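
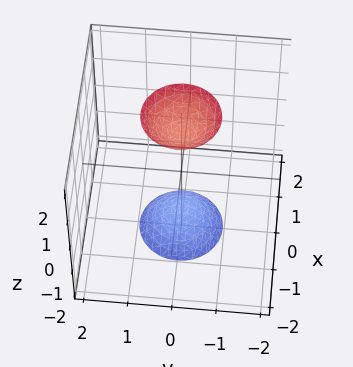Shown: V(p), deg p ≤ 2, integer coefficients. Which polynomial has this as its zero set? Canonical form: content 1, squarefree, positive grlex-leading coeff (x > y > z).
3*x^2 + 3*y^2 - z^2 + 2

1. There are 2 components. Treating them together as one polynomial.
2. The degree is 2 — two separate bowl-shaped sheets opening away from each other; a quadric.
3. Symmetries: rotational symmetry about the z-axis ⇒ p depends on x, y only through x² + y²; the z ↦ −z reflection is a symmetry, so z appears only in even powers.
4. From the axis intercepts and sections: it misses every integer gridline on the y-axis; a circular section at z = -2 has radius between 0 and 1; no x-intercept at any integer in the box.
5. These observations pin down the coefficients.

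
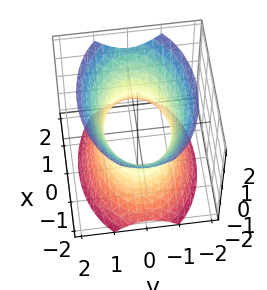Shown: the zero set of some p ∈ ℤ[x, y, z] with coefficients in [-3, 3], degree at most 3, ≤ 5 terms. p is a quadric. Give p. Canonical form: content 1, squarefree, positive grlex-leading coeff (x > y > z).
x^2 + 2*y^2 - z^2 - 2

Degree: an hourglass — one-sheet hyperboloid; a quadric, so deg p = 2.
Symmetries: mirror symmetry x ↦ −x ⇒ only even powers of x; mirror symmetry y ↦ −y ⇒ only even powers of y; it's symmetric under z → −z, forcing even powers of z.
From the visible intercepts: no z-intercept at any integer in the box; the y-axis gridline crossings are at y ∈ {-1, 1}.
Matching integer coefficients to the picture gives p.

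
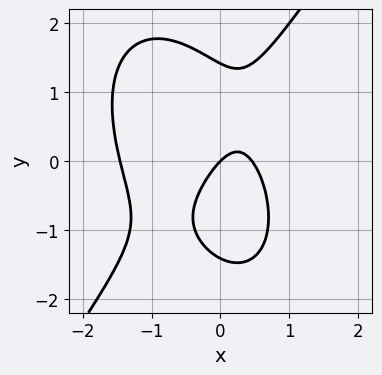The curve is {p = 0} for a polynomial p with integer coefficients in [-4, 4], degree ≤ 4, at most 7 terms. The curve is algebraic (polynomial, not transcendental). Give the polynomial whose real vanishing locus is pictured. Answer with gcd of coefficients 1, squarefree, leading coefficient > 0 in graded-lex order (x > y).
3*x^3 - y^3 + 3*x^2 - 2*x + 2*y

First, degree: a generic line meets the curve in up to 3 points, so deg p = 3.
Next, from the axis intercepts and sections: it crosses the x-axis at the gridline x = 0; it crosses the y-axis at the gridline y = 0.
Finally, these observations pin down the coefficients.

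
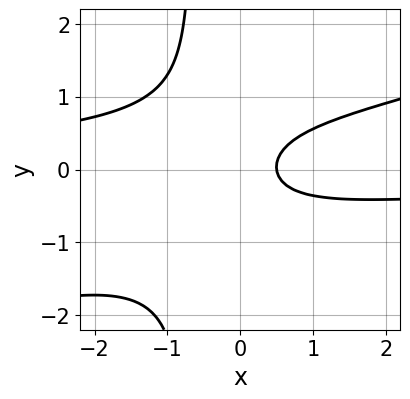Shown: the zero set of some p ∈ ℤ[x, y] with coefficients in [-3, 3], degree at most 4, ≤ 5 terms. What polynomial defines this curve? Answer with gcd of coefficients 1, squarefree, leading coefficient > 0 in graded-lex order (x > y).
First, the degree is 3 — no degree-2 curve has this shape.
Then, from the axis intercepts and sections: it misses every integer gridline on the y-axis.
Finally, solving for integer coefficients yields p as stated.

x^2*y - 3*x*y^2 - 2*y^2 + 2*x - 1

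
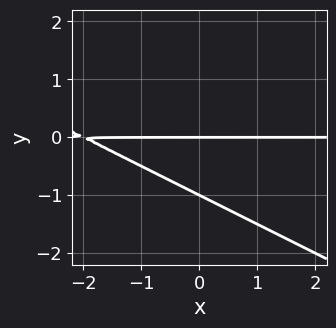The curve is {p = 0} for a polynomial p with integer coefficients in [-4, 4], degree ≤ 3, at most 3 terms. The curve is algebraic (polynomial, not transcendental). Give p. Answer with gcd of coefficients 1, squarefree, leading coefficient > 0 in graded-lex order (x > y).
Degree: a generic line meets the curve in up to 2 points, so deg p = 2.
Reading off the gridlines: every point of the x-axis in the box is on the curve; among the integer gridlines, it crosses the y-axis at y ∈ {-1, 0}.
Together with the visible shape, these determine p as stated.

x*y + 2*y^2 + 2*y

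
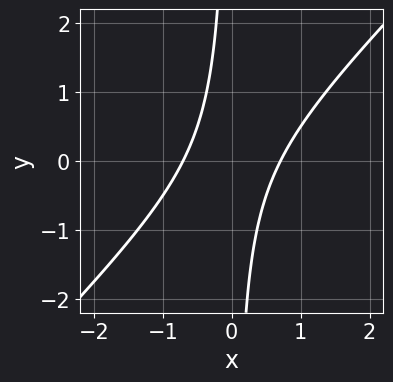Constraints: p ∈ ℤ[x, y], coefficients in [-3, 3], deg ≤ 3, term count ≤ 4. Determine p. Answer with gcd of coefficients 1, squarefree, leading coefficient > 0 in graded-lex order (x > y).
2*x^2 - 2*x*y - 1

(a) The degree is 2 — the shape is more complex than any degree-1 curve.
(b) From the axis intercepts and sections: the curve avoids every integer y-axis point in the box.
(c) Putting this together gives p.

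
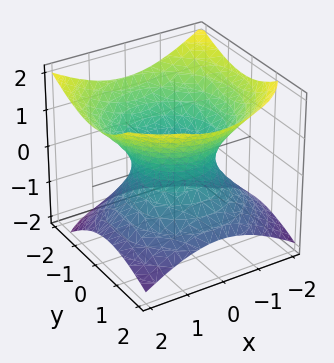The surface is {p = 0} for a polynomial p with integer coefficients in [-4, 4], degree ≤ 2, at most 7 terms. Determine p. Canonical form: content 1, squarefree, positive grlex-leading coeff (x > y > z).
First, degree: no degree-1 surface has this shape, so deg p = 2.
Next, checking where it meets the axes: among the integer gridlines, it crosses the y-axis at y ∈ {-1, 1}; no z-intercept at any integer in the box; the x-axis gridline crossings are at x ∈ {-1, 1}.
Finally, fitting integer coefficients to these (and the overall shape) gives p.

2*x^2 + 2*y^2 + y*z - 3*z^2 - 2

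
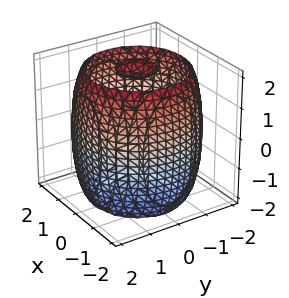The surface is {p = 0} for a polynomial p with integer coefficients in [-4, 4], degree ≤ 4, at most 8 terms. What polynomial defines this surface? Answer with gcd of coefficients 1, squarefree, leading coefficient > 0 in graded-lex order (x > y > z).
x^4 + 2*x^2*y^2 + y^4 - 3*x^2 - 3*y^2 + z^2 - 3

(a) The picture has 3 separate pieces. Treating them together as one polynomial.
(b) Degree: the shape is more complex than any degree-3 surface, so deg p = 4.
(c) Symmetries: every cross-section ⟂ z is a circle, so x, y appear only via x² + y².
(d) Observable constraints: a circular section at z = 2 has radius between 0 and 1.
(e) These observations pin down the coefficients.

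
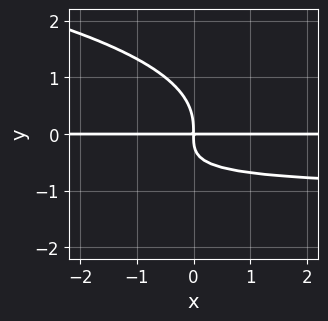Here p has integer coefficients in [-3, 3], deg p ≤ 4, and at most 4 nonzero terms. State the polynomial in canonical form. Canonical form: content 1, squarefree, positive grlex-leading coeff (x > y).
y^4 + x*y^2 + x*y

The degree is 4 — the shape is more complex than any degree-3 curve.
Against the integer gridlines: the visible x-axis segment lies entirely on the curve.
Putting this together gives p.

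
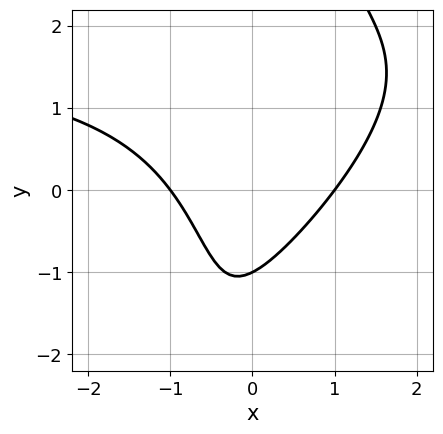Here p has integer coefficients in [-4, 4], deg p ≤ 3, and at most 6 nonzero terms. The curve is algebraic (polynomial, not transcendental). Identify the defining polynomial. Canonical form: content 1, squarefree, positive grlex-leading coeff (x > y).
First, degree: a generic line meets the curve in up to 3 points, so deg p = 3.
Next, checking where it meets the axes: one y-axis crossing is at y = -1; among the integer gridlines, it crosses the x-axis at x ∈ {-1, 1}.
Finally, the integer polynomial consistent with all of this is the stated p.

x^2*y - x*y^2 - 2*x^2 + 2*y + 2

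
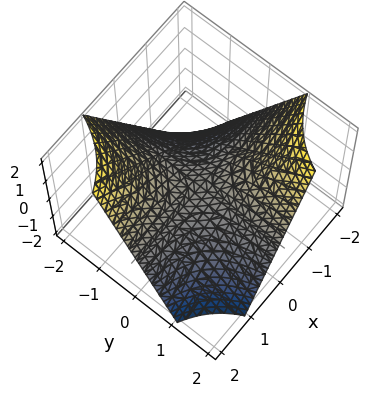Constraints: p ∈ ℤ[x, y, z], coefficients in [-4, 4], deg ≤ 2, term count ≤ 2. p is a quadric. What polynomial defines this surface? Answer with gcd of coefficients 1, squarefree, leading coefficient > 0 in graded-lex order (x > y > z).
First, degree: a saddle surface; a quadric, so deg p = 2.
Then, checking where it meets the axes: every point of the y-axis in the box is on the surface; it meets the z-axis at z = 0 (among the integer gridlines).
Finally, matching integer coefficients to the picture gives p. Check: (1, 0, 0) on the x-axis lies on the surface, and p(1, 0, 0) = 0. ✓

x*y + z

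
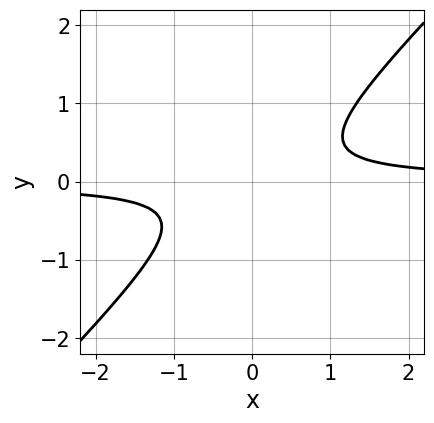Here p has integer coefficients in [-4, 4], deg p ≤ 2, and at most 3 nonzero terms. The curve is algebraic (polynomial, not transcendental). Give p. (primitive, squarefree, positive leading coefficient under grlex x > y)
deg p = 2. No degree-1 curve has this shape.
From the visible intercepts: it misses every integer gridline on the x-axis; no y-intercept at any integer in the box.
Fitting integer coefficients to these (and the overall shape) gives p.

3*x*y - 3*y^2 - 1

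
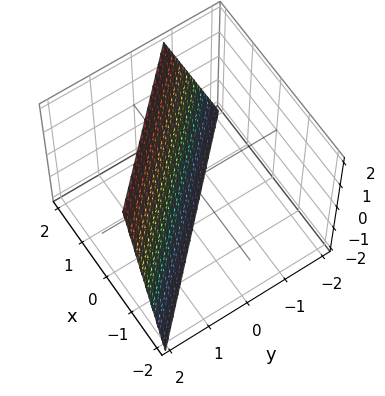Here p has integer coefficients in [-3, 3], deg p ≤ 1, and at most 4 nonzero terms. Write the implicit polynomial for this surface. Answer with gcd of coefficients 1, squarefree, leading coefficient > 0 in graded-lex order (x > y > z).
deg p = 1. Every cross-section is a straight line — this is a plane.
Against the integer gridlines: one z-axis crossing is at z = -2.
Fitting integer coefficients to these (and the overall shape) gives p.

3*x + 3*y - z - 2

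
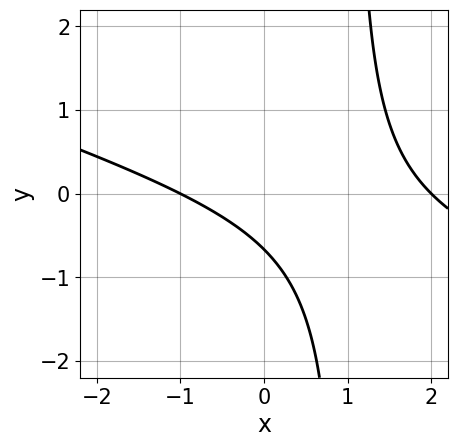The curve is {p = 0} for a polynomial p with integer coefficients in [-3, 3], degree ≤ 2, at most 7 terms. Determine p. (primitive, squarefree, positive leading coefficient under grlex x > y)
(a) Degree: the shape is more complex than any degree-1 curve, so deg p = 2.
(b) From the axis intercepts and sections: among the integer gridlines, it crosses the x-axis at x ∈ {-1, 2}.
(c) Fitting integer coefficients to these (and the overall shape) gives p.

x^2 + 3*x*y - x - 3*y - 2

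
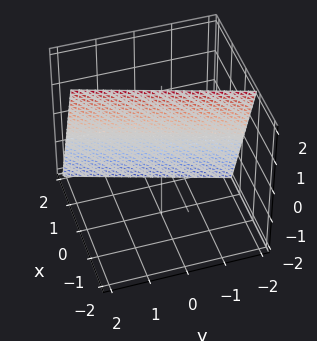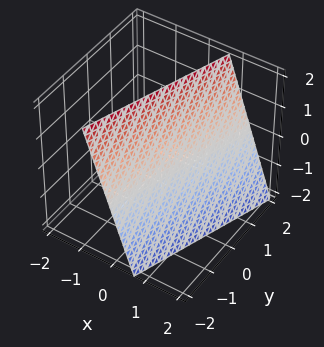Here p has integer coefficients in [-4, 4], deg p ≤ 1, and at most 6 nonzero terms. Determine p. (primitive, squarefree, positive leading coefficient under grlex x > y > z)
1. deg p = 1.
2. Against the integer gridlines: it crosses the y-axis at the gridline y = -2; one z-axis crossing is at z = 2.
3. Matching integer coefficients to the picture gives p.

3*x - y + z - 2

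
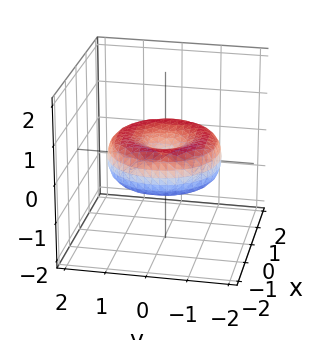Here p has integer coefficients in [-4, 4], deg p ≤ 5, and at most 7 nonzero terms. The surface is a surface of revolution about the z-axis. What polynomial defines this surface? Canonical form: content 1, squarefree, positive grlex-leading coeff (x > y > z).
1. The degree is 4 — the shape is more complex than any degree-3 surface.
2. Symmetries: the surface is invariant under rotation about z: p = q(x² + y², z).
3. Reading off the gridlines: it crosses the y-axis at the gridline y = 0; one z-axis crossing is at z = 0; one x-axis crossing is at x = 0.
4. Putting this together gives p.

x^4 + 2*x^2*y^2 + y^4 - 2*x^2 - 2*y^2 + 3*z^2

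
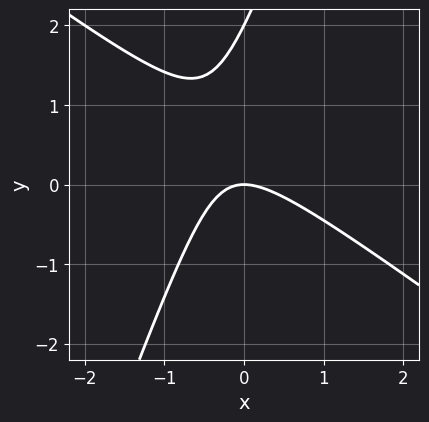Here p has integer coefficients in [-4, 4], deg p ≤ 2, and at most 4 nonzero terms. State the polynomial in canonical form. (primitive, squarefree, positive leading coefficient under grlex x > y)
2*x^2 + 2*x*y - y^2 + 2*y

1. Degree: the shape is more complex than any degree-1 curve, so deg p = 2.
2. Reading off the gridlines: the y-axis gridline crossings are at y ∈ {0, 2}; one x-axis crossing is at x = 0.
3. These observations pin down the coefficients.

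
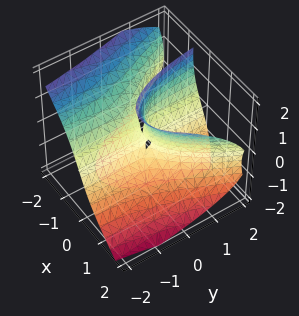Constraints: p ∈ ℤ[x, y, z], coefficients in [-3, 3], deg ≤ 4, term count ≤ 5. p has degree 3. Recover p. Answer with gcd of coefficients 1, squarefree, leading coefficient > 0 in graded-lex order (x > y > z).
deg p = 3.
Against the integer gridlines: every point of the y-axis in the box is on the surface; every point of the z-axis in the box is on the surface; it crosses the x-axis at the gridline x = 0.
Fitting integer coefficients to these (and the overall shape) gives p.

x^3 - x*z^2 - 2*x*y - y*z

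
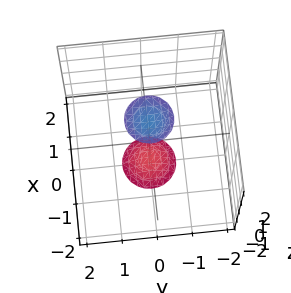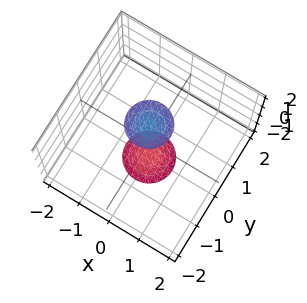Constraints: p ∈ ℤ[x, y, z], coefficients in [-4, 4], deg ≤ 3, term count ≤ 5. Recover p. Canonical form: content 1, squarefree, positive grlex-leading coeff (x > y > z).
3*x^2 + 3*y^2 - z^2 + 3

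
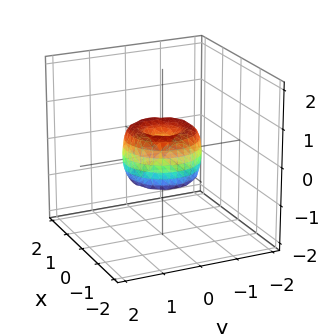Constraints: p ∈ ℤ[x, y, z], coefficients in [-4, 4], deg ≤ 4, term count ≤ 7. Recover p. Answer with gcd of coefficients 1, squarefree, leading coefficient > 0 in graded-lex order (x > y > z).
2*x^4 + 4*x^2*y^2 + 2*y^4 - 2*x^2 - 2*y^2 + z^2

The degree is 4 — the shape is more complex than any degree-3 surface.
Symmetry: the surface is invariant under rotation about z: p = q(x² + y², z).
Reading off the gridlines: the y-axis gridline crossings are at y ∈ {-1, 0, 1}; it crosses the z-axis at the gridline z = 0.
Fitting integer coefficients to these (and the overall shape) gives p. Check: (-1, 0, 0) on the x-axis lies on the surface, and p(-1, 0, 0) = 0. ✓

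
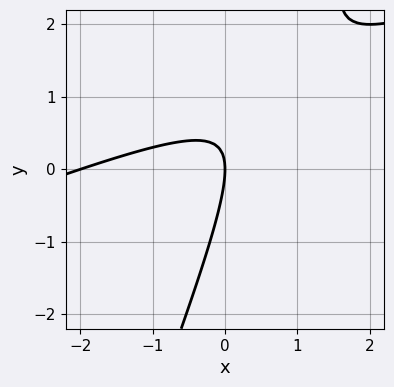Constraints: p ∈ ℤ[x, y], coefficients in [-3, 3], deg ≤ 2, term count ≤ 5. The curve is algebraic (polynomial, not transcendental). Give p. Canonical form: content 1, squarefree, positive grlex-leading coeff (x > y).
x^2 - 3*x*y + y^2 + 2*x

Degree: a generic line meets the curve in up to 2 points, so deg p = 2.
From the visible intercepts: the x-axis gridline crossings are at x ∈ {-2, 0}; it meets the y-axis at y = 0 (among the integer gridlines).
Matching integer coefficients to the picture gives p.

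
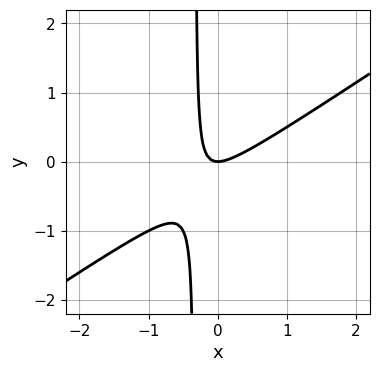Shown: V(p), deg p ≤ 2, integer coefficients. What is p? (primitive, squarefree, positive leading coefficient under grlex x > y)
2*x^2 - 3*x*y - y

First, deg p = 2. A generic line meets the curve in up to 2 points.
Then, checking where it meets the axes: it crosses the x-axis at the gridline x = 0; one y-axis crossing is at y = 0.
Finally, fitting integer coefficients to these (and the overall shape) gives p.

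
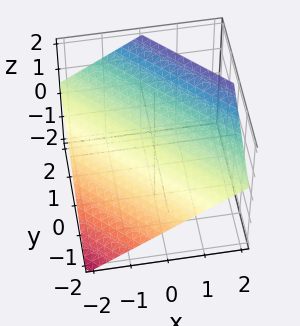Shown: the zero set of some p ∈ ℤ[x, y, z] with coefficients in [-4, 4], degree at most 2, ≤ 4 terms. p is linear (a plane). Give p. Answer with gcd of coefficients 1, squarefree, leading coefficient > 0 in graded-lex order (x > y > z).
First, degree: the surface is flat (a plane), so deg p = 1.
Then, from the visible intercepts: it crosses the y-axis at the gridline y = -1; it meets the x-axis at x = -1 (among the integer gridlines).
Finally, these observations pin down the coefficients.

2*x + 2*y - 3*z + 2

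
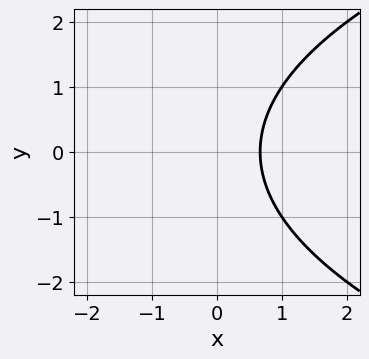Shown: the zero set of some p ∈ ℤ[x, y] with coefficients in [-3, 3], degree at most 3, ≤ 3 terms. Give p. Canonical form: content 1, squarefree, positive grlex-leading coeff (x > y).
First, the degree is 2 — the shape is more complex than any degree-1 curve.
Next, symmetries: mirror symmetry y ↦ −y ⇒ only even powers of y.
Next, from the visible intercepts: it misses every integer gridline on the y-axis.
Finally, together with the visible shape, these determine p as stated.

y^2 - 3*x + 2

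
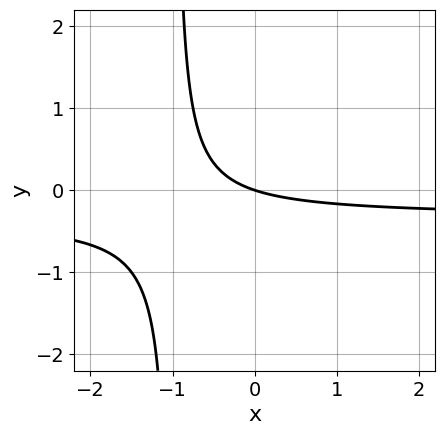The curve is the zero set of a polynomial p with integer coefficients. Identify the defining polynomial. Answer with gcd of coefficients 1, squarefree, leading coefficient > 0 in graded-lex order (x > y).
3*x*y + x + 3*y

Degree: a generic line meets the curve in up to 2 points, so deg p = 2.
Reading off the gridlines: it crosses the y-axis at the gridline y = 0; one x-axis crossing is at x = 0.
Fitting integer coefficients to these (and the overall shape) gives p.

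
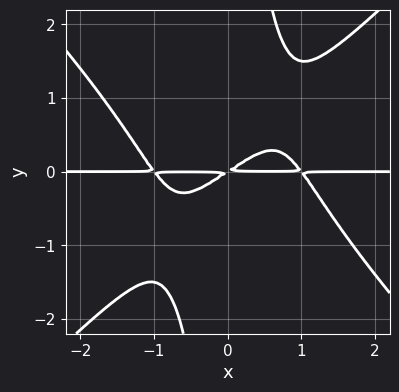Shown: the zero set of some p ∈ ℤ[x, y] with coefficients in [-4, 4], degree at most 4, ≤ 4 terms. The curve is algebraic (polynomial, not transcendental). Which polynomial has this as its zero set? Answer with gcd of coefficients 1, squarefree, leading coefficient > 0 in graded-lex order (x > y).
2*x^3*y - 2*x*y^3 - 2*x*y + 3*y^2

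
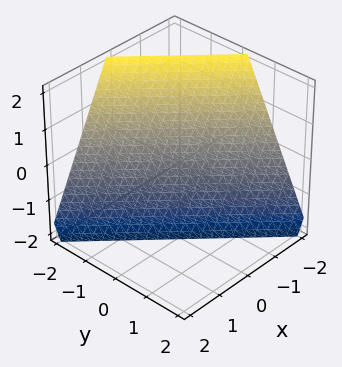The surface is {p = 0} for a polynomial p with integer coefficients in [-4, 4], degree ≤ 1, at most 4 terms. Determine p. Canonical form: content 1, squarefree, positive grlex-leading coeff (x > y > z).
2*x + 2*y + z + 2

(a) deg p = 1. The surface is flat (a plane).
(b) Reading off the gridlines: one x-axis crossing is at x = -1; one z-axis crossing is at z = -2; it meets the y-axis at y = -1 (among the integer gridlines).
(c) Putting this together gives p.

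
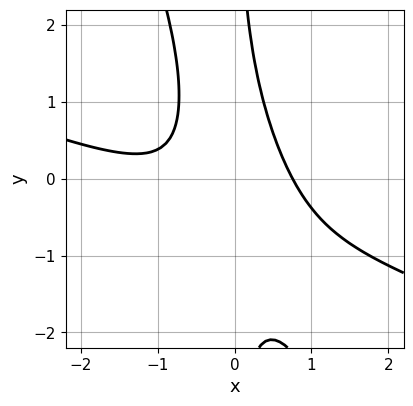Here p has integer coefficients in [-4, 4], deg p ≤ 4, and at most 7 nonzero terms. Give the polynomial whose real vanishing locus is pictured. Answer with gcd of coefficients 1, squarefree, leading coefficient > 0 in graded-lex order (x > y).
x^3 + 3*x^2*y + x*y^2 + x^2 - 1

(a) The degree is 3 — the shape is more complex than any degree-2 curve.
(b) Checking where it meets the axes: it misses every integer gridline on the y-axis.
(c) Solving for integer coefficients yields p as stated.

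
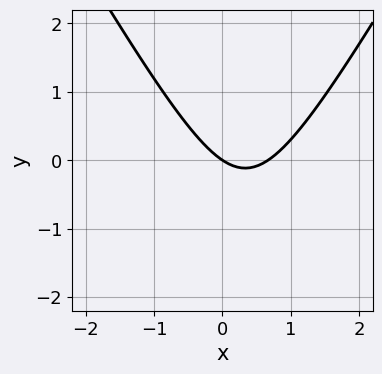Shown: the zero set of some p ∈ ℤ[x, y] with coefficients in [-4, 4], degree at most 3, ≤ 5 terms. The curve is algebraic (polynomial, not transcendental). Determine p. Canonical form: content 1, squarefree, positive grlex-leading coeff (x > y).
3*x^2 - y^2 - 2*x - 3*y

The degree is 2 — a generic line meets the curve in up to 2 points.
From the visible intercepts: it crosses the x-axis at the gridline x = 0; one y-axis crossing is at y = 0.
These observations pin down the coefficients.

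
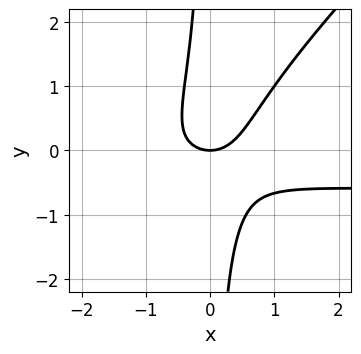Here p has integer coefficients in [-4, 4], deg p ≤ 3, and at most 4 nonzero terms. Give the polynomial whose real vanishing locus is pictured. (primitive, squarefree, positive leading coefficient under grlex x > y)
3*x^2*y - 3*x*y^2 + 2*x^2 - 2*y

The degree is 3 — the shape is more complex than any degree-2 curve.
Reading off the gridlines: one x-axis crossing is at x = 0; it meets the y-axis at y = 0 (among the integer gridlines).
Fitting integer coefficients to these (and the overall shape) gives p.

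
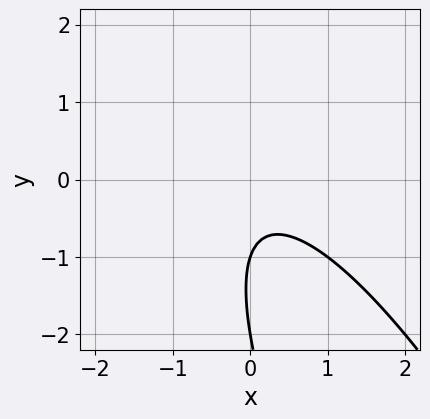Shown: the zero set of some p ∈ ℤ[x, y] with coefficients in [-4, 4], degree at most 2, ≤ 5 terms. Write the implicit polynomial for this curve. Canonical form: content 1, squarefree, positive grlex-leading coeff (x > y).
1. Degree: the shape is more complex than any degree-1 curve, so deg p = 2.
2. From the visible intercepts: among the integer gridlines, it crosses the y-axis at y ∈ {-2, -1}; the curve avoids every integer x-axis point in the box.
3. Solving for integer coefficients yields p as stated.

3*x^2 + 3*x*y + y^2 + 3*y + 2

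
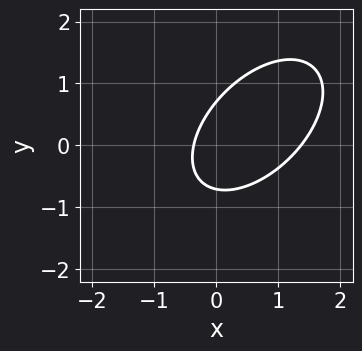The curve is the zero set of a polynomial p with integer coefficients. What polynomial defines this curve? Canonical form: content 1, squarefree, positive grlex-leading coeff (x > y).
2*x^2 - 2*x*y + 2*y^2 - 2*x - 1

(a) deg p = 2.
(b) Matching integer coefficients to the picture gives p.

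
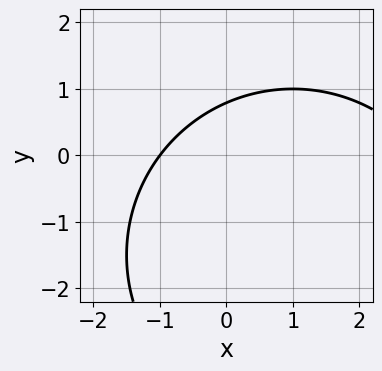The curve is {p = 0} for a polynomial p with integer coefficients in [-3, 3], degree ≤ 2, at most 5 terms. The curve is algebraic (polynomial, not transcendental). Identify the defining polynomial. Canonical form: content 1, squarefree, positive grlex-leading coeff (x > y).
x^2 + y^2 - 2*x + 3*y - 3

(a) The degree is 2 — a generic line meets the curve in up to 2 points.
(b) From the axis intercepts and sections: it meets the x-axis at x = -1 (among the integer gridlines).
(c) Matching integer coefficients to the picture gives p.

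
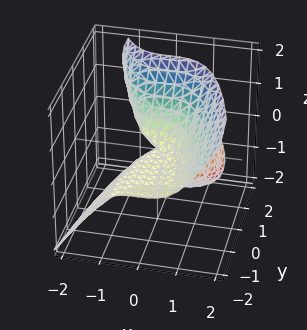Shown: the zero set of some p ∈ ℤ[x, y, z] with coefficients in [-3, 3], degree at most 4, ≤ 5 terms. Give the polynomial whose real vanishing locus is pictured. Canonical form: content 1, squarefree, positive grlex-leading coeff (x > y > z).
2*x^3 - z^3 + 3*y*z

(a) The degree is 3 — no degree-2 surface has this shape.
(b) Against the integer gridlines: it meets the z-axis at z = 0 (among the integer gridlines); the visible y-axis segment lies entirely on the surface.
(c) Solving for integer coefficients yields p as stated.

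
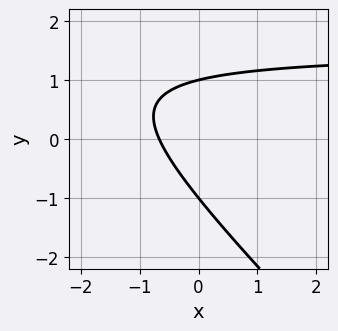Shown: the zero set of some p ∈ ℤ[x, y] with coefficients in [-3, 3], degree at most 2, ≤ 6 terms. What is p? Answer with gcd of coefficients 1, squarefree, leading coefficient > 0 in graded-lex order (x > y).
deg p = 2. A generic line meets the curve in up to 2 points.
From the visible intercepts: the y-axis gridline crossings are at y ∈ {-1, 1}.
Fitting integer coefficients to these (and the overall shape) gives p.

2*x*y + 2*y^2 - 3*x - 2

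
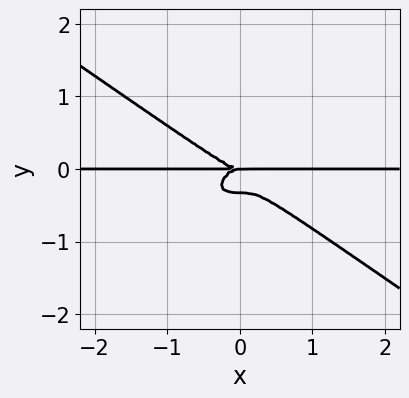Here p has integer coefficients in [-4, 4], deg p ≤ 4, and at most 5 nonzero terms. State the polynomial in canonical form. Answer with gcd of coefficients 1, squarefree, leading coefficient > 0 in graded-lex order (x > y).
x^3*y + 3*y^4 + y^3

The degree is 4 — the shape is more complex than any degree-3 curve.
Reading off the gridlines: the visible x-axis segment lies entirely on the curve; one y-axis crossing is at y = 0.
Matching integer coefficients to the picture gives p.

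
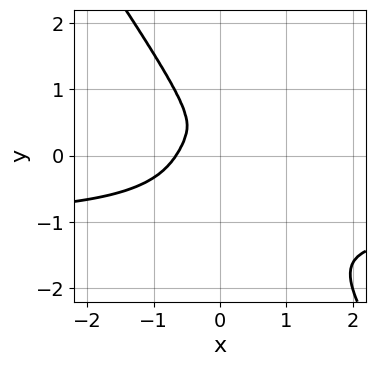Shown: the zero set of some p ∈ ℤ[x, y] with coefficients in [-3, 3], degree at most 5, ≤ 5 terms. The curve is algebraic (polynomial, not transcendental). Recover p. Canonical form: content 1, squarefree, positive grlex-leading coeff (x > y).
First, degree: the shape is more complex than any degree-3 curve, so deg p = 4.
Finally, matching integer coefficients to the picture gives p.

3*x^3*y + y^4 + 3*x^3 + 2*x^2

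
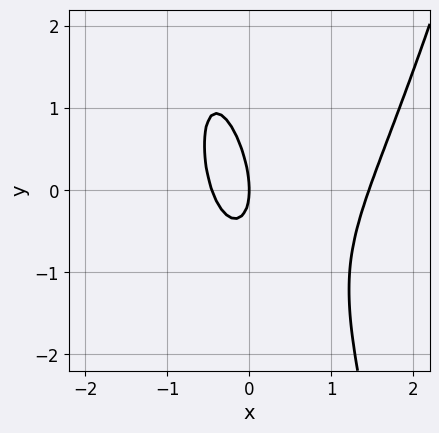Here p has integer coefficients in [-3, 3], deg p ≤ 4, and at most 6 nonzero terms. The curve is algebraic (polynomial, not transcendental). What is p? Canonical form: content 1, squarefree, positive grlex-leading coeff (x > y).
3*x^3 - 3*x^2 - 2*x*y - y^2 - 2*x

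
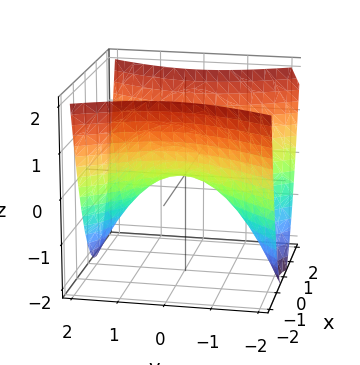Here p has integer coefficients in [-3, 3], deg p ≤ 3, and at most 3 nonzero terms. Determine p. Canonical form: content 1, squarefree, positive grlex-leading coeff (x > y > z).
2*x^2 - y^2 - 2*z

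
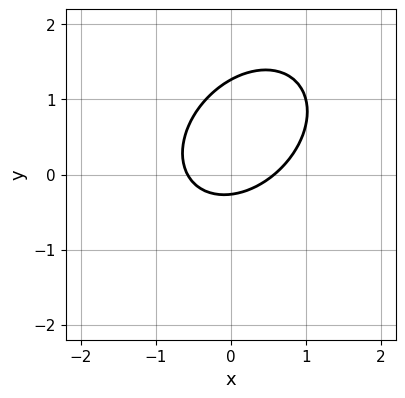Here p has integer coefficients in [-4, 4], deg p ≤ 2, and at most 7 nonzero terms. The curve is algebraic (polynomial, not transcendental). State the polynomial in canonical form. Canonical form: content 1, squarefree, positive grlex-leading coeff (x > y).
(a) The degree is 2 — no degree-1 curve has this shape.
(b) Solving for integer coefficients yields p as stated.

3*x^2 - 2*x*y + 3*y^2 - 3*y - 1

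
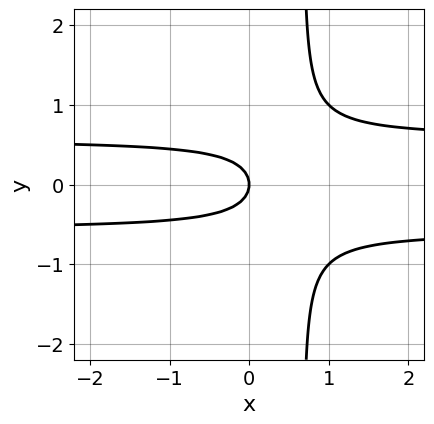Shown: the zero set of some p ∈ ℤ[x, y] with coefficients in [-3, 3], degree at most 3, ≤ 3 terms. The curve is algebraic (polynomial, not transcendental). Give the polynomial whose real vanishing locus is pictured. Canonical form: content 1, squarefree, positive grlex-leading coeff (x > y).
(a) deg p = 3. No degree-2 curve has this shape.
(b) Symmetries: the y ↦ −y reflection is a symmetry, so y appears only in even powers.
(c) From the visible intercepts: one x-axis crossing is at x = 0; one y-axis crossing is at y = 0.
(d) Matching integer coefficients to the picture gives p.

3*x*y^2 - 2*y^2 - x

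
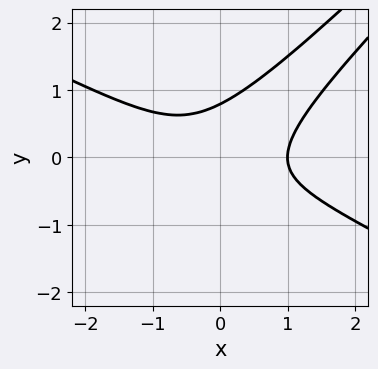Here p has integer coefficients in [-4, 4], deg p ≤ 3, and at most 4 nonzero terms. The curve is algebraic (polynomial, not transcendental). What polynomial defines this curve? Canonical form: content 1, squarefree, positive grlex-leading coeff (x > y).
Degree: a generic line meets the curve in up to 3 points, so deg p = 3.
Observable constraints: one x-axis crossing is at x = 1.
Fitting integer coefficients to these (and the overall shape) gives p.

x^3 - 3*x*y^2 + 2*y^3 - 1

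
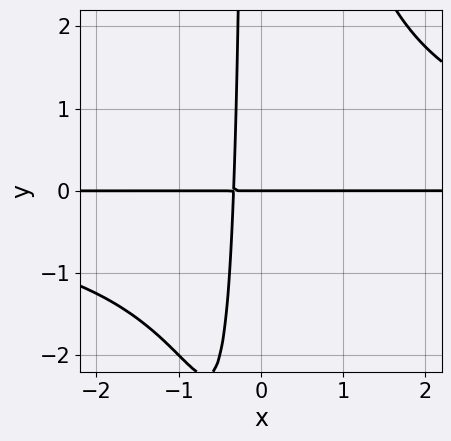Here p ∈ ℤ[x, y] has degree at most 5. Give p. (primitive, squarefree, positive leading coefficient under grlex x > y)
deg p = 4.
Against the integer gridlines: the visible x-axis segment lies entirely on the curve; one y-axis crossing is at y = 0.
The integer polynomial consistent with all of this is the stated p.

x^2*y^2 - 3*x*y - y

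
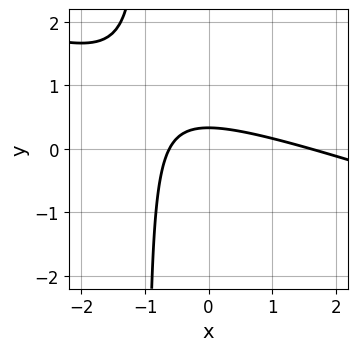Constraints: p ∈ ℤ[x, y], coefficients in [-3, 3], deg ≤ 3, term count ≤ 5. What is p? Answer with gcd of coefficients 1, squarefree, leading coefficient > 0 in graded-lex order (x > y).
x^2 + 3*x*y - x + 3*y - 1

(a) Degree: a generic line meets the curve in up to 2 points, so deg p = 2.
(b) Matching integer coefficients to the picture gives p.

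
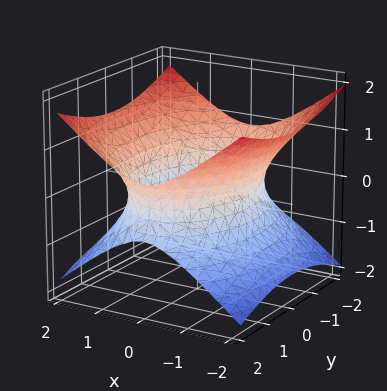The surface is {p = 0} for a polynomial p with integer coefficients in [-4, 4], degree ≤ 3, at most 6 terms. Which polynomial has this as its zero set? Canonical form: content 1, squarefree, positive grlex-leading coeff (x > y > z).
2*x^2 + y^2 - 3*z^2 - 3

1. Degree: an hourglass — one-sheet hyperboloid; a quadric, so deg p = 2.
2. Symmetries: the x ↦ −x reflection is a symmetry, so x appears only in even powers; mirror symmetry y ↦ −y ⇒ only even powers of y; it's symmetric under z → −z, forcing even powers of z.
3. Reading off the gridlines: no z-intercept at any integer in the box.
4. The integer polynomial consistent with all of this is the stated p.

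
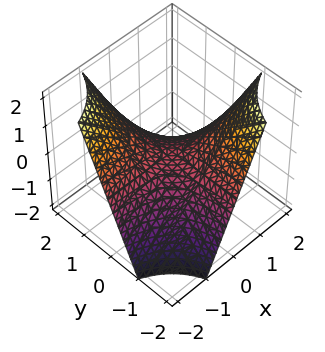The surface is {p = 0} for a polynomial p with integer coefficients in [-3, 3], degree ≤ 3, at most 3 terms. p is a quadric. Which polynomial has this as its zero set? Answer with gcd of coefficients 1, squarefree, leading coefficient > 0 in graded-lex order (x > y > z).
x*y + z

First, the degree is 2 — a saddle surface; a quadric.
Then, from the axis intercepts and sections: the visible y-axis segment lies entirely on the surface; it crosses the z-axis at the gridline z = 0; the visible x-axis segment lies entirely on the surface.
Finally, together with the visible shape, these determine p as stated.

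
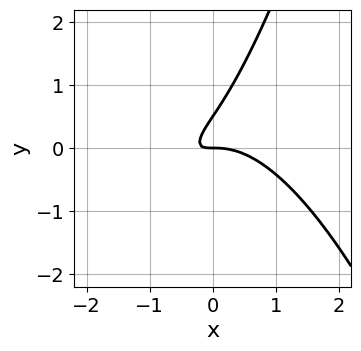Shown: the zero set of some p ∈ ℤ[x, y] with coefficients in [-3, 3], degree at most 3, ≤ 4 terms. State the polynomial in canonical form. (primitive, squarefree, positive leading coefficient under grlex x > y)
2*x^3 + 3*x*y - 2*y^2 + y

1. The degree is 3 — no degree-2 curve has this shape.
2. Checking where it meets the axes: it meets the y-axis at y = 0 (among the integer gridlines); one x-axis crossing is at x = 0.
3. Putting this together gives p.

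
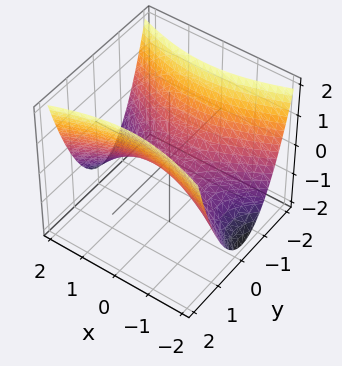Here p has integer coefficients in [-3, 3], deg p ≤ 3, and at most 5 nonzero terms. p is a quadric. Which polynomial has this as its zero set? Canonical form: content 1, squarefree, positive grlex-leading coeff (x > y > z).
x^2 - 3*y^2 + 3*z

The degree is 2 — a saddle surface; a quadric.
Symmetries: the y ↦ −y reflection is a symmetry, so y appears only in even powers; mirror symmetry x ↦ −x ⇒ only even powers of x.
Checking where it meets the axes: it crosses the x-axis at the gridline x = 0; it crosses the y-axis at the gridline y = 0.
These observations pin down the coefficients.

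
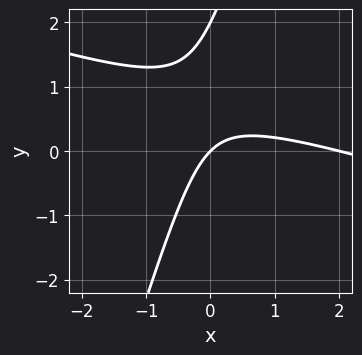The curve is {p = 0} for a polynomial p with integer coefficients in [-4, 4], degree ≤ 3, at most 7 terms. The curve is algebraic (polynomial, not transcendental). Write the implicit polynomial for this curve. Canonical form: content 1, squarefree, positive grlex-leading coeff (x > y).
deg p = 2. A generic line meets the curve in up to 2 points.
Observable constraints: the x-axis gridline crossings are at x ∈ {0, 2}; the y-axis gridline crossings are at y ∈ {0, 2}.
The integer polynomial consistent with all of this is the stated p.

x^2 + 3*x*y - y^2 - 2*x + 2*y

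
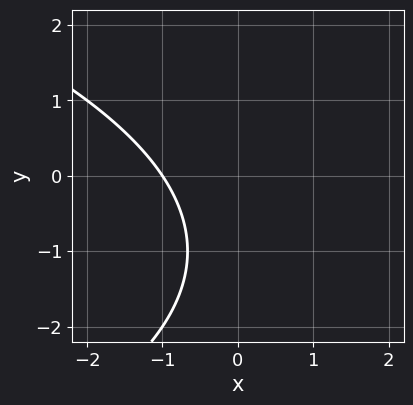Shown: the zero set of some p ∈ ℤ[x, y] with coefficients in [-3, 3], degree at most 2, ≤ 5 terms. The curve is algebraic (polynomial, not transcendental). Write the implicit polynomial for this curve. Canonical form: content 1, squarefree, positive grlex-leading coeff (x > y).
(a) The degree is 2 — no degree-1 curve has this shape.
(b) Checking where it meets the axes: it meets the x-axis at x = -1 (among the integer gridlines); it misses every integer gridline on the y-axis.
(c) These observations pin down the coefficients.

y^2 + 3*x + 2*y + 3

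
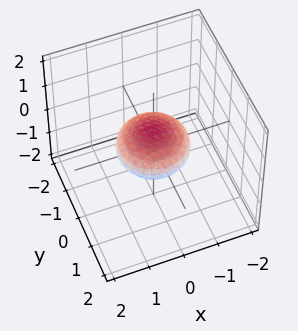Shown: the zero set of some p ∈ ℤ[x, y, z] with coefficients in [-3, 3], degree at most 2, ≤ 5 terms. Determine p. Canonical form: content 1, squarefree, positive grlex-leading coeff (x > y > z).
(a) Degree: a closed, bounded, convex surface; a quadric, so deg p = 2.
(b) By symmetry, the surface is invariant under rotation about z: p = q(x² + y², z); mirror symmetry z ↦ −z ⇒ only even powers of z.
(c) From the axis intercepts and sections: the x-axis gridline crossings are at x ∈ {-1, 1}; a circular section at z = 0 has radius exactly 1; the y-axis gridline crossings are at y ∈ {-1, 1}.
(d) Matching integer coefficients to the picture gives p.

x^2 + y^2 + 2*z^2 - 1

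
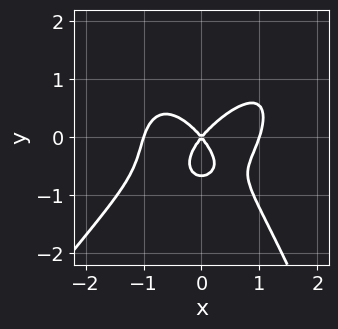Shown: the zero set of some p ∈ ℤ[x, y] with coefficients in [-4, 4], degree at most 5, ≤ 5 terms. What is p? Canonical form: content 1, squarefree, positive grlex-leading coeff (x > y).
First, deg p = 4.
Then, from the visible intercepts: the x-axis gridline crossings are at x ∈ {-1, 0, 1}; it crosses the y-axis at the gridline y = 0.
Finally, assembling these constraints gives the stated polynomial.

3*x^4 - 2*x^3*y + 3*y^3 - 3*x^2 + 2*y^2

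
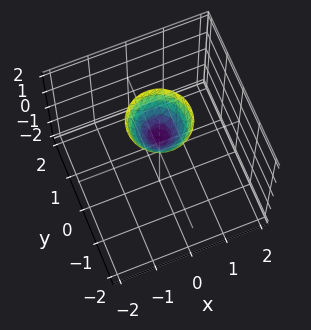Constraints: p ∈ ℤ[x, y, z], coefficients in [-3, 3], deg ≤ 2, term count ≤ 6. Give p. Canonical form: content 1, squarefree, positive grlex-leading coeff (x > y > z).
First, deg p = 2. No degree-1 surface has this shape.
Next, symmetries: the surface is invariant under rotation about z: p = q(x² + y², z).
Then, from the visible intercepts: no y-intercept at any integer in the box; it meets the z-axis at z = 1 (among the integer gridlines); a circular section at z = 2 has radius between 0 and 1; the surface avoids every integer x-axis point in the box.
Finally, together with the visible shape, these determine p as stated.

3*x^2 + 3*y^2 - 2*z + 2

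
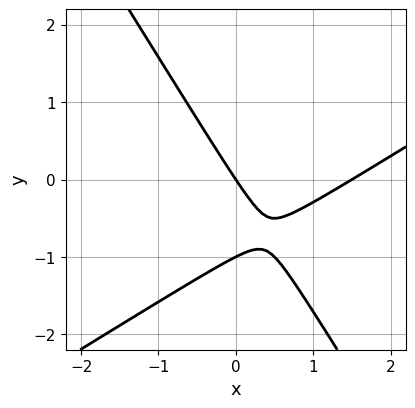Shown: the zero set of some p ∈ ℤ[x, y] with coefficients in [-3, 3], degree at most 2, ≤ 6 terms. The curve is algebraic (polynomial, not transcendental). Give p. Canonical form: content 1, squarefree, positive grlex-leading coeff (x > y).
First, the degree is 2 — the shape is more complex than any degree-1 curve.
Then, observable constraints: one x-axis crossing is at x = 0; the y-axis gridline crossings are at y ∈ {-1, 0}.
Finally, the integer polynomial consistent with all of this is the stated p.

2*x^2 - 2*x*y - 2*y^2 - 3*x - 2*y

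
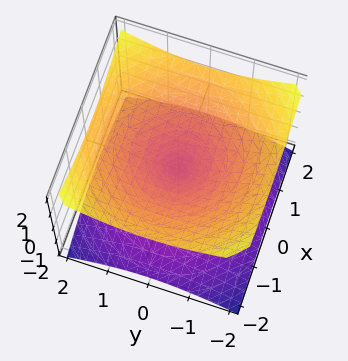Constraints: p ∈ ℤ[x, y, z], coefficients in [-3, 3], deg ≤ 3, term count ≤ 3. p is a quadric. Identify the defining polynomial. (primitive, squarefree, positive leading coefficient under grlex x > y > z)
x^2 + y^2 - 2*z^2

First, deg p = 2.
Next, symmetries: mirror symmetry z ↦ −z ⇒ only even powers of z; every cross-section ⟂ z is a circle, so x, y appear only via x² + y².
Next, against the integer gridlines: a circular section at z = -1 has radius between 1 and 2; one x-axis crossing is at x = 0; one y-axis crossing is at y = 0.
Finally, these observations pin down the coefficients.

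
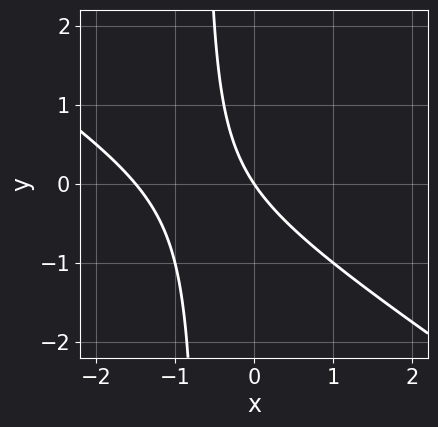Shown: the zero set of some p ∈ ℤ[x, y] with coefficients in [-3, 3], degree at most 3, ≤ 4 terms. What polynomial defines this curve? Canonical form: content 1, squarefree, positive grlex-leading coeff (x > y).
2*x^2 + 3*x*y + 3*x + 2*y

First, degree: a generic line meets the curve in up to 2 points, so deg p = 2.
Next, reading off the gridlines: it crosses the x-axis at the gridline x = 0; it crosses the y-axis at the gridline y = 0.
Finally, the integer polynomial consistent with all of this is the stated p.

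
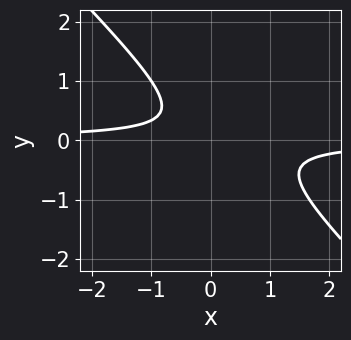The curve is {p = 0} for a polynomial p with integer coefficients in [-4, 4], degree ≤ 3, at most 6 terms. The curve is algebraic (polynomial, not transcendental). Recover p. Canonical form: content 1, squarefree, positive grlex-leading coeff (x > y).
3*x*y + 3*y^2 - y + 1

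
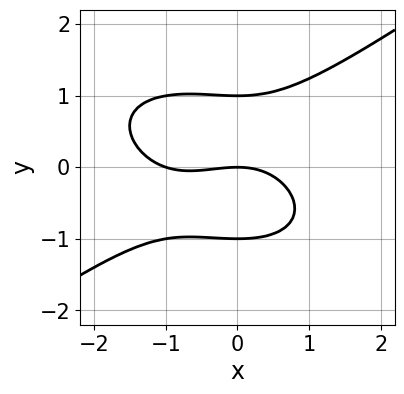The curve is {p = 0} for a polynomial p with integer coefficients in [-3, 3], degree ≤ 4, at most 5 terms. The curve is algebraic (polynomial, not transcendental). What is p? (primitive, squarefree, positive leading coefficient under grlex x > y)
x^3 - 3*y^3 + x^2 + 3*y

Degree: no degree-2 curve has this shape, so deg p = 3.
Checking where it meets the axes: among the integer gridlines, it crosses the y-axis at y ∈ {-1, 0, 1}; the x-axis gridline crossings are at x ∈ {-1, 0}.
Assembling these constraints gives the stated polynomial.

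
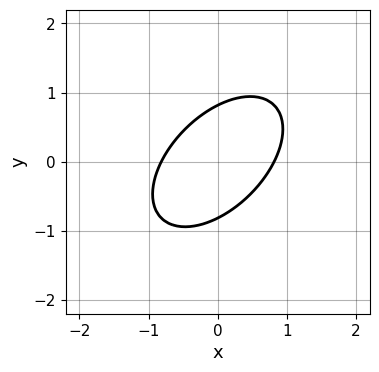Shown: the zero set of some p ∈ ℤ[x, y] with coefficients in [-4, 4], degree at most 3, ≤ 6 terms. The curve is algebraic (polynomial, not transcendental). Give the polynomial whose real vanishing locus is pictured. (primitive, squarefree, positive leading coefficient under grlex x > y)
3*x^2 - 3*x*y + 3*y^2 - 2

Degree: the shape is more complex than any degree-1 curve, so deg p = 2.
Solving for integer coefficients yields p as stated.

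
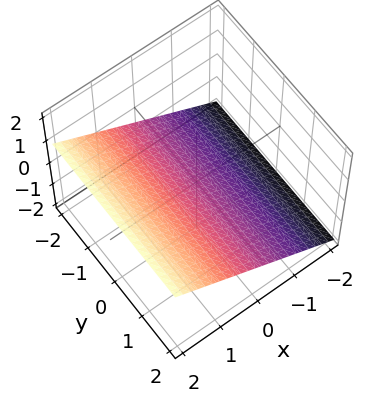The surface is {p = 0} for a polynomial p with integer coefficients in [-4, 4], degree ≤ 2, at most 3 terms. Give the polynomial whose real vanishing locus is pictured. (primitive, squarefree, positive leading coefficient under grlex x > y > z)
2*x - 3*z - 2

(a) Degree: every cross-section is a straight line — this is a plane, so deg p = 1.
(b) From the axis intercepts and sections: the surface avoids every integer y-axis point in the box; it crosses the x-axis at the gridline x = 1.
(c) The integer polynomial consistent with all of this is the stated p.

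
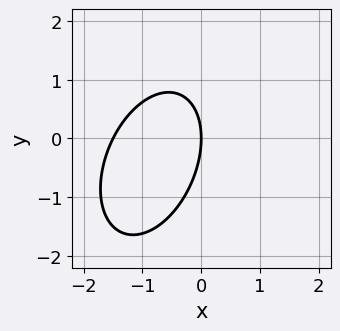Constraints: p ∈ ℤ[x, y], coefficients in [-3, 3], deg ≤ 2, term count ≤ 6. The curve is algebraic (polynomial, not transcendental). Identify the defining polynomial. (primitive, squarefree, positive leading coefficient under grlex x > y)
1. Degree: the shape is more complex than any degree-1 curve, so deg p = 2.
2. Against the integer gridlines: it meets the x-axis at x = 0 (among the integer gridlines); it meets the y-axis at y = 0 (among the integer gridlines).
3. Matching integer coefficients to the picture gives p.

2*x^2 - x*y + y^2 + 3*x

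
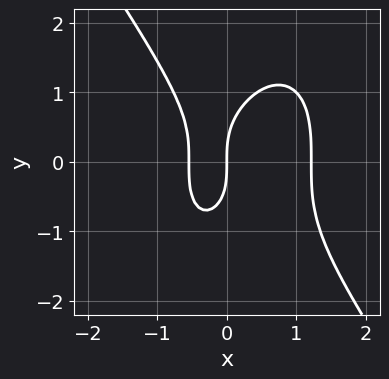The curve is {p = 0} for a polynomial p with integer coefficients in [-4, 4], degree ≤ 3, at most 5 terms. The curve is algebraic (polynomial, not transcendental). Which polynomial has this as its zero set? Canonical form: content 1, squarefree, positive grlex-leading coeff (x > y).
(a) Degree: the shape is more complex than any degree-2 curve, so deg p = 3.
(b) Against the integer gridlines: it meets the x-axis at x = 0 (among the integer gridlines); it meets the y-axis at y = 0 (among the integer gridlines).
(c) Solving for integer coefficients yields p as stated.

3*x^3 + y^3 - 2*x^2 - 2*x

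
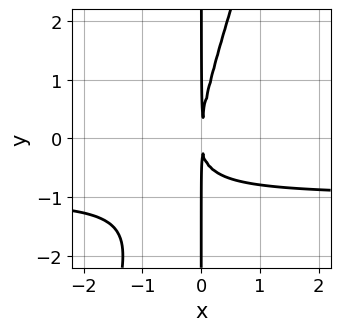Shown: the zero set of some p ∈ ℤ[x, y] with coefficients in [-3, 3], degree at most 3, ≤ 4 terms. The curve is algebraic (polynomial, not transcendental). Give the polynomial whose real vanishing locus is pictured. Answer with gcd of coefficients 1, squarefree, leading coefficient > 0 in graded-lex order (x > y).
The degree is 3 — a generic line meets the curve in up to 3 points.
Checking where it meets the axes: every point of the y-axis in the box is on the curve.
Putting this together gives p.

3*x^2*y - x*y^2 + 3*x^2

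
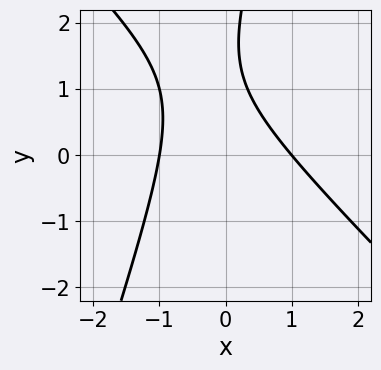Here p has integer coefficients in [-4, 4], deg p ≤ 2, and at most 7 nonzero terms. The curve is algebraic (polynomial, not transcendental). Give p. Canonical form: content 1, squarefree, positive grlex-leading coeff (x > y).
deg p = 2.
From the visible intercepts: it misses every integer gridline on the y-axis; the x-axis gridline crossings are at x ∈ {-1, 1}.
Fitting integer coefficients to these (and the overall shape) gives p.

3*x^2 + 2*x*y - y^2 + 3*y - 3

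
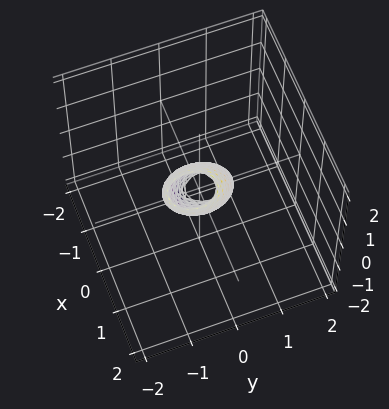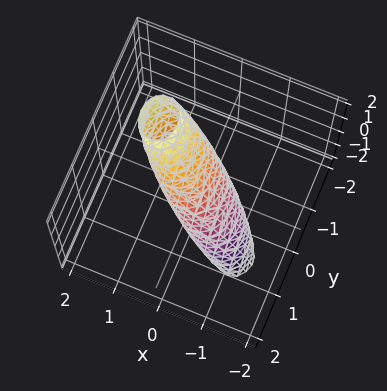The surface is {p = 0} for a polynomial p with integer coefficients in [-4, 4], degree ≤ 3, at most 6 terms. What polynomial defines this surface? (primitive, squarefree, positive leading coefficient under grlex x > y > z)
3*x^2 - 3*x*z + 2*y^2 + y*z + z^2 - 1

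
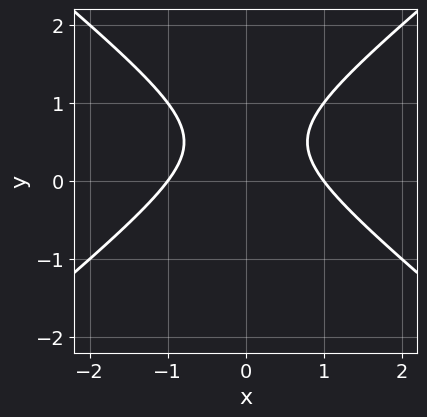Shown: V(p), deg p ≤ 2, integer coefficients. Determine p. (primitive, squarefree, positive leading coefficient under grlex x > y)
1. The degree is 2 — no degree-1 curve has this shape.
2. Symmetries: the x ↦ −x reflection is a symmetry, so x appears only in even powers.
3. Against the integer gridlines: among the integer gridlines, it crosses the x-axis at x ∈ {-1, 1}; no y-intercept at any integer in the box.
4. These observations pin down the coefficients.

2*x^2 - 3*y^2 + 3*y - 2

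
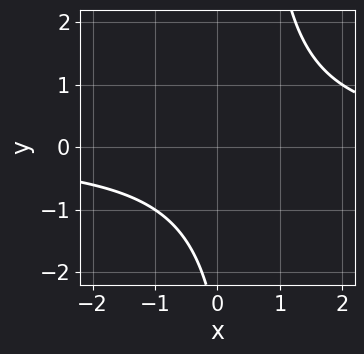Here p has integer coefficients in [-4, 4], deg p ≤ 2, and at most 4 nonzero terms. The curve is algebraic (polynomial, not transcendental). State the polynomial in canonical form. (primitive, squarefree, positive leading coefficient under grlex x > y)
1. The degree is 2 — no degree-1 curve has this shape.
2. From the axis intercepts and sections: the curve avoids every integer x-axis point in the box; no y-intercept at any integer in the box.
3. Solving for integer coefficients yields p as stated.

2*x*y - y - 3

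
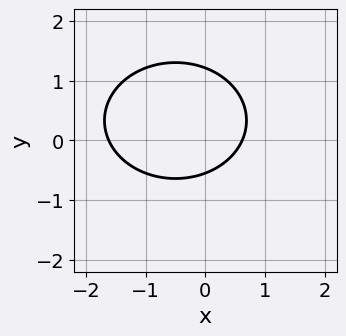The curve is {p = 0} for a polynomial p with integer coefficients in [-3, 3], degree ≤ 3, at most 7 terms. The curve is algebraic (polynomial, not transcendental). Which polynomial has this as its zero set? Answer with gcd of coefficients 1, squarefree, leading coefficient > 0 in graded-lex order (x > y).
2*x^2 + 3*y^2 + 2*x - 2*y - 2

deg p = 2. A generic line meets the curve in up to 2 points.
The integer polynomial consistent with all of this is the stated p.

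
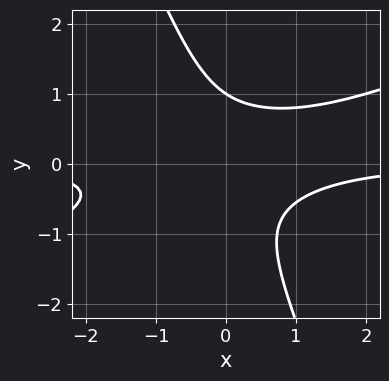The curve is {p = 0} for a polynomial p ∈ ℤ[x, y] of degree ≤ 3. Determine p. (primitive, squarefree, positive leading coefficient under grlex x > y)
First, degree: the shape is more complex than any degree-2 curve, so deg p = 3.
Then, against the integer gridlines: it misses every integer gridline on the x-axis; it crosses the y-axis at the gridline y = 1.
Finally, these observations pin down the coefficients.

x^2*y - 2*x*y^2 - y^3 + 1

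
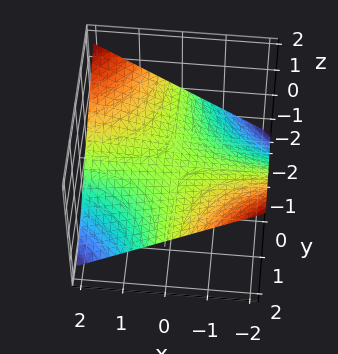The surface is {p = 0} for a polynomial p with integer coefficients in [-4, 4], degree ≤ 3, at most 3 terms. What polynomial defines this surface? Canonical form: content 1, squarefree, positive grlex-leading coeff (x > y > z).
1. The degree is 2 — a hyperbolic paraboloid; a quadric.
2. Against the integer gridlines: every point of the y-axis in the box is on the surface; every point of the x-axis in the box is on the surface; it meets the z-axis at z = 0 (among the integer gridlines).
3. Assembling these constraints gives the stated polynomial.

x*y + 3*z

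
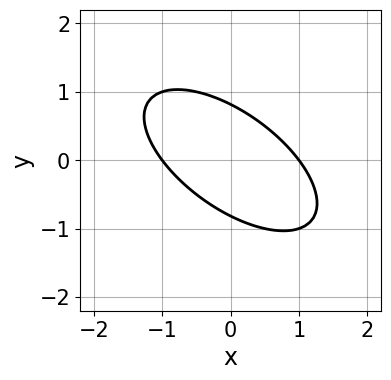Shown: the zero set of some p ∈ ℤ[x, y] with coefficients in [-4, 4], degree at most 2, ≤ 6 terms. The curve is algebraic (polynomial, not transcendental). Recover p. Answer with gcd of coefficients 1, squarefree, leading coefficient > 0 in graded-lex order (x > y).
deg p = 2. A generic line meets the curve in up to 2 points.
Checking where it meets the axes: among the integer gridlines, it crosses the x-axis at x ∈ {-1, 1}.
Matching integer coefficients to the picture gives p.

2*x^2 + 3*x*y + 3*y^2 - 2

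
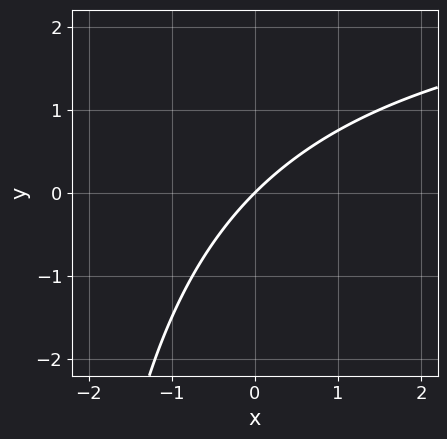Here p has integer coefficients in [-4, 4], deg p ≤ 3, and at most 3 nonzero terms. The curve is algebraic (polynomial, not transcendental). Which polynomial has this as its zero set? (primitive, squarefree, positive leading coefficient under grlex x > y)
x*y - 3*x + 3*y

deg p = 2. The shape is more complex than any degree-1 curve.
Checking where it meets the axes: it meets the y-axis at y = 0 (among the integer gridlines); one x-axis crossing is at x = 0.
Together with the visible shape, these determine p as stated.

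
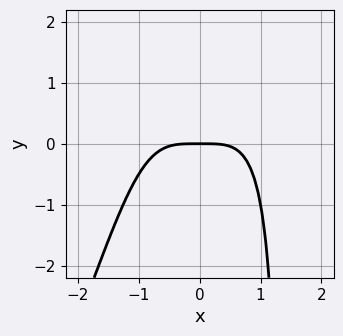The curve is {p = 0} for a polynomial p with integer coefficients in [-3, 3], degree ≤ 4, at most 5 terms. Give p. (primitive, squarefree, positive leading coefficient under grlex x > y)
2*x^4 - x^3*y + 3*y

1. deg p = 4.
2. Observable constraints: it meets the y-axis at y = 0 (among the integer gridlines); it meets the x-axis at x = 0 (among the integer gridlines).
3. The integer polynomial consistent with all of this is the stated p.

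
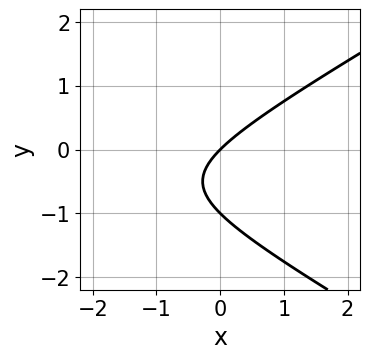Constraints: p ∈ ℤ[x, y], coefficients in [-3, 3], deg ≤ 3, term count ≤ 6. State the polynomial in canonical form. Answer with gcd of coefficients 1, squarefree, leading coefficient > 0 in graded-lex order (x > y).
x^2 - 3*y^2 + 3*x - 3*y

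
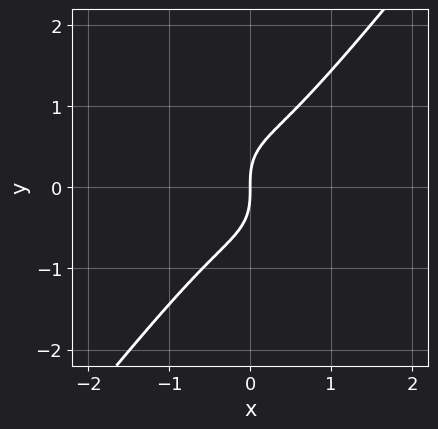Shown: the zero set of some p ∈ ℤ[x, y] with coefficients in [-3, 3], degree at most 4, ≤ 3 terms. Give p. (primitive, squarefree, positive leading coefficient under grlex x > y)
2*x^3 - y^3 + x

(a) deg p = 3. The shape is more complex than any degree-2 curve.
(b) From the visible intercepts: it meets the y-axis at y = 0 (among the integer gridlines); it meets the x-axis at x = 0 (among the integer gridlines).
(c) Assembling these constraints gives the stated polynomial.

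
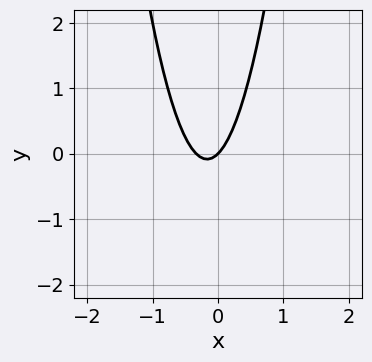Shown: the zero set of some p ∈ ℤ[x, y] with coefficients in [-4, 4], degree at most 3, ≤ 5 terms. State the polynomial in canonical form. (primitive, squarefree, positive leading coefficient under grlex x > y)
(a) Degree: no degree-1 curve has this shape, so deg p = 2.
(b) Against the integer gridlines: one y-axis crossing is at y = 0; it meets the x-axis at x = 0 (among the integer gridlines).
(c) Solving for integer coefficients yields p as stated.

3*x^2 + x - y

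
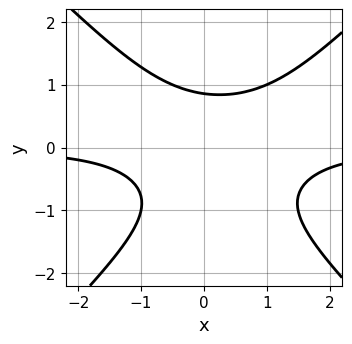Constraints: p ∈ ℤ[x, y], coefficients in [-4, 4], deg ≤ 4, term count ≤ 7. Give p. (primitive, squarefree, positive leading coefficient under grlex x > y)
2*x^2*y - 2*y^3 - x*y - y^2 + 2

1. The degree is 3 — no degree-2 curve has this shape.
2. From the visible intercepts: it misses every integer gridline on the x-axis.
3. The integer polynomial consistent with all of this is the stated p.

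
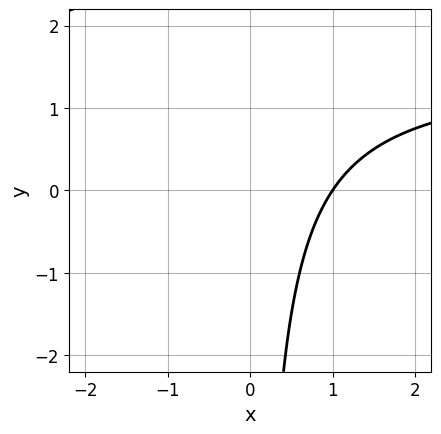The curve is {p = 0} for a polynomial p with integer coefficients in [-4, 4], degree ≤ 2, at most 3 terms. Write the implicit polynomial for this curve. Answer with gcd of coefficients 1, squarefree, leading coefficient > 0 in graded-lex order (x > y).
2*x*y - 3*x + 3

(a) The degree is 2 — a generic line meets the curve in up to 2 points.
(b) Against the integer gridlines: the curve avoids every integer y-axis point in the box; one x-axis crossing is at x = 1.
(c) Together with the visible shape, these determine p as stated.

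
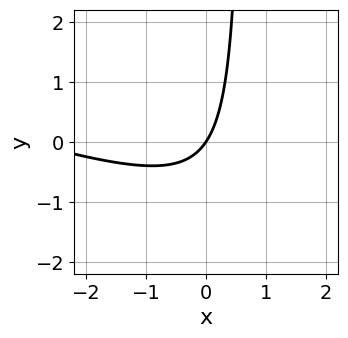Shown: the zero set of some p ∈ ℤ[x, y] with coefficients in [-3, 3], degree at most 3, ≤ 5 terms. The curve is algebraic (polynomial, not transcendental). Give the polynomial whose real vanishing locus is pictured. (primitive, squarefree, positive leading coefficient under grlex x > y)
1. deg p = 2. The shape is more complex than any degree-1 curve.
2. Reading off the gridlines: one x-axis crossing is at x = 0; it crosses the y-axis at the gridline y = 0.
3. Fitting integer coefficients to these (and the overall shape) gives p.

x^2 + 3*x*y + 3*x - 2*y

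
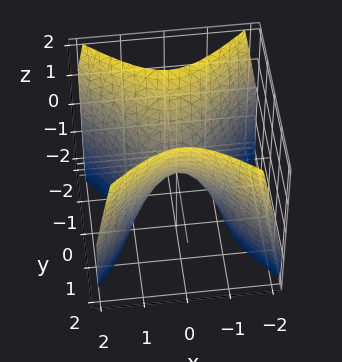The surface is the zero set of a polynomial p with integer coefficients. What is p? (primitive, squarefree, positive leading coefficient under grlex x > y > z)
3*x^2 - 3*y^2 + 2*z

1. The degree is 2 — a hyperbolic paraboloid; a quadric.
2. Symmetries: the x ↦ −x reflection is a symmetry, so x appears only in even powers; mirror symmetry y ↦ −y ⇒ only even powers of y.
3. Reading off the gridlines: one x-axis crossing is at x = 0; it meets the y-axis at y = 0 (among the integer gridlines); one z-axis crossing is at z = 0.
4. Assembling these constraints gives the stated polynomial.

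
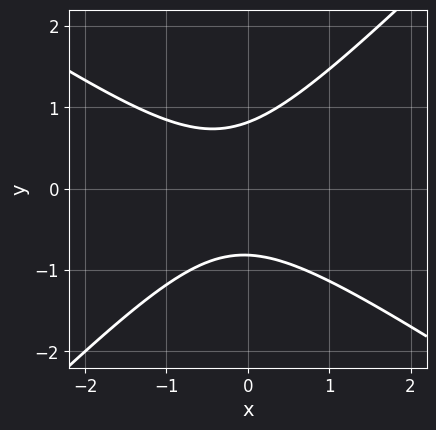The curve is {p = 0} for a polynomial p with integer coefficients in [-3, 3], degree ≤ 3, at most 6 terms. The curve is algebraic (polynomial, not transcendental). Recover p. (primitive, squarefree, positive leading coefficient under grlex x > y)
2*x^2 + x*y - 3*y^2 + x + 2

Degree: a generic line meets the curve in up to 2 points, so deg p = 2.
Reading off the gridlines: the curve avoids every integer x-axis point in the box.
Assembling these constraints gives the stated polynomial.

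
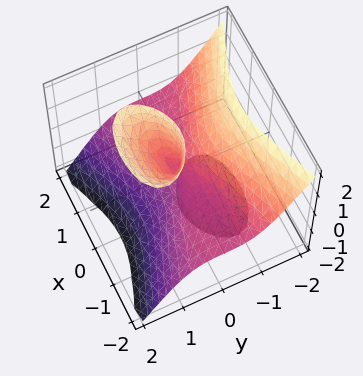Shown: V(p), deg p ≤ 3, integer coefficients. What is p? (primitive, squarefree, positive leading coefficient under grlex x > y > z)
x^2*z + 2*y^3 - y*z^2

(a) There are 2 components.
(b) deg p = 3.
(c) Reading off the gridlines: it meets the y-axis at y = 0 (among the integer gridlines); the visible z-axis segment lies entirely on the surface; every point of the x-axis in the box is on the surface.
(d) Solving for integer coefficients yields p as stated.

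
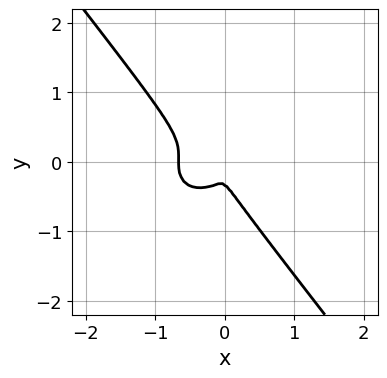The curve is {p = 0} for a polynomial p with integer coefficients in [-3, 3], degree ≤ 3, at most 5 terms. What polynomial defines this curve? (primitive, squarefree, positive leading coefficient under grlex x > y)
3*x^3 + 2*x*y^2 + 3*y^3 + 2*x^2 + y^2

First, degree: no degree-2 curve has this shape, so deg p = 3.
Finally, matching integer coefficients to the picture gives p.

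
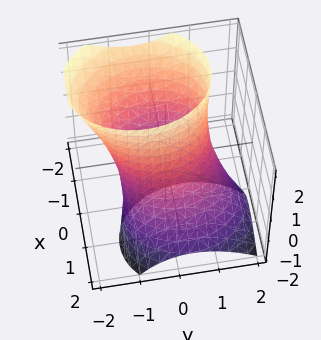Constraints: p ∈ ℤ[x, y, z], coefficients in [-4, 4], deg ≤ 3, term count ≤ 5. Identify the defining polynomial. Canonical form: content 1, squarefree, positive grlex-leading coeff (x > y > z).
3*x^2 + 3*x*z + 2*y^2 + y*z - 3

First, deg p = 2. The shape is more complex than any degree-1 surface.
Next, observable constraints: the x-axis gridline crossings are at x ∈ {-1, 1}; the surface avoids every integer z-axis point in the box.
Finally, assembling these constraints gives the stated polynomial.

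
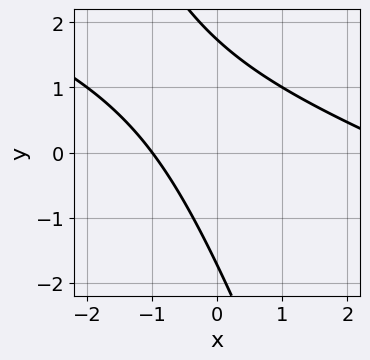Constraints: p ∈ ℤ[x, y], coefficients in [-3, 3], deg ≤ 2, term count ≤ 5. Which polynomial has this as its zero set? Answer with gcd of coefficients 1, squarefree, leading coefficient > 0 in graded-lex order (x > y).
(a) Degree: no degree-1 curve has this shape, so deg p = 2.
(b) Against the integer gridlines: one x-axis crossing is at x = -1.
(c) Matching integer coefficients to the picture gives p.

x^2 + 3*x*y + y^2 - 2*x - 3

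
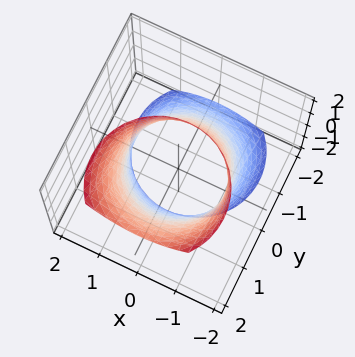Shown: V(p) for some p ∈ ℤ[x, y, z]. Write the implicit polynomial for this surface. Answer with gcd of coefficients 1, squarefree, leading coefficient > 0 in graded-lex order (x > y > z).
2*x^2 + 2*y^2 - 2*y*z - 3

1. deg p = 2. The shape is more complex than any degree-1 surface.
2. Reading off the gridlines: the surface avoids every integer z-axis point in the box.
3. The integer polynomial consistent with all of this is the stated p.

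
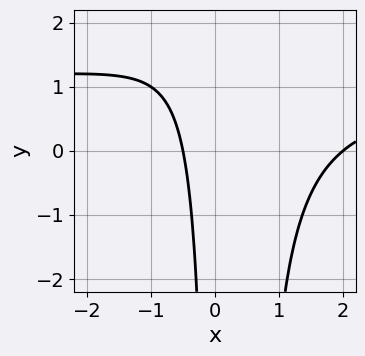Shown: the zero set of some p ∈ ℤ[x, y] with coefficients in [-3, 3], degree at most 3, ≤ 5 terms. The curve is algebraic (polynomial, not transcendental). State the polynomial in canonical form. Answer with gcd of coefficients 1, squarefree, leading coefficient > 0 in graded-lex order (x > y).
(a) The degree is 3 — no degree-2 curve has this shape.
(b) Against the integer gridlines: the curve avoids every integer y-axis point in the box; one x-axis crossing is at x = 2.
(c) These observations pin down the coefficients.

2*x^2*y - 2*x^2 - x*y + 3*x + 2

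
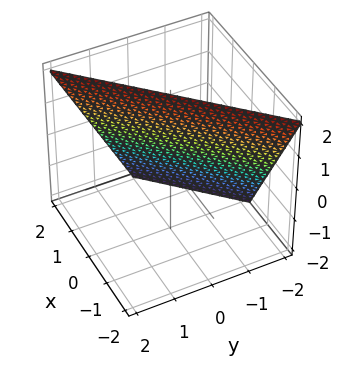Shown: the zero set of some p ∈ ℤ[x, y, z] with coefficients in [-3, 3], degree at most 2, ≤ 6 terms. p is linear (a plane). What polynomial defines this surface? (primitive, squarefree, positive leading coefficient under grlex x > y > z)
2*x - 2*y + z - 2

Degree: the surface is flat (a plane), so deg p = 1.
Observable constraints: it crosses the z-axis at the gridline z = 2; it meets the y-axis at y = -1 (among the integer gridlines).
Matching integer coefficients to the picture gives p. Check: (1, 0, 0) on the x-axis lies on the surface, and p(1, 0, 0) = 0. ✓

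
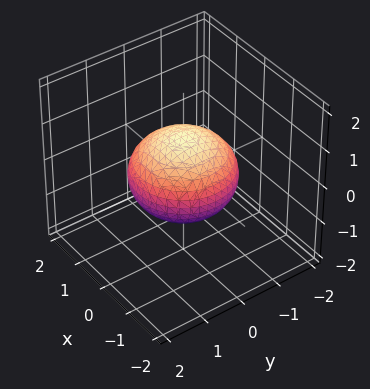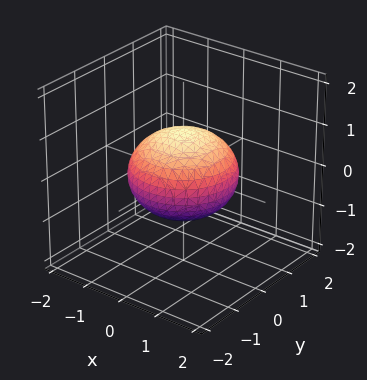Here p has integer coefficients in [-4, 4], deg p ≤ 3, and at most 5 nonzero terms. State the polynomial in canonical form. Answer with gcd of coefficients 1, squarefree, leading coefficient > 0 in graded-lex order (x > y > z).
2*x^2 + 2*y^2 + 3*z^2 - 3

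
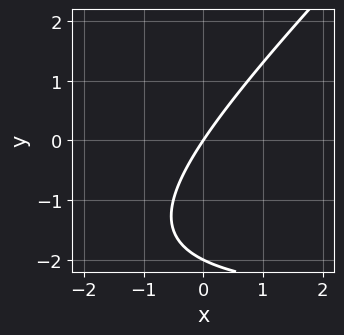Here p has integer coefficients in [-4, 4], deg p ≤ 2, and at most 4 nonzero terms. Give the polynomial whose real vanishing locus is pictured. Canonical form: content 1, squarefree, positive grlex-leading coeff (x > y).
First, the degree is 2 — no degree-1 curve has this shape.
Next, observable constraints: the y-axis gridline crossings are at y ∈ {-2, 0}; one x-axis crossing is at x = 0.
Finally, solving for integer coefficients yields p as stated.

x*y - y^2 + 3*x - 2*y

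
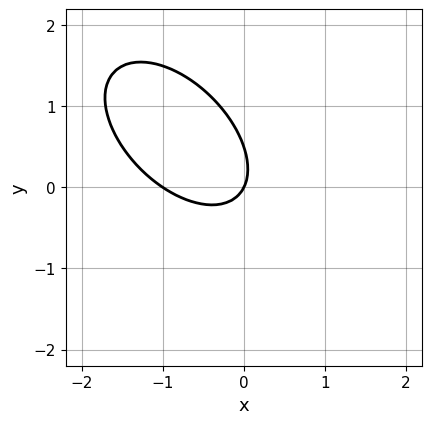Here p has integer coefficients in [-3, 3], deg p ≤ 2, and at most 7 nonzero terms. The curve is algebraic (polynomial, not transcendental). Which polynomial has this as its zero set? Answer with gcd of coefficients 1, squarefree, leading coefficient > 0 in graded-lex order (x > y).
2*x^2 + 2*x*y + 2*y^2 + 2*x - y

First, deg p = 2. The shape is more complex than any degree-1 curve.
Then, from the axis intercepts and sections: it crosses the y-axis at the gridline y = 0; the x-axis gridline crossings are at x ∈ {-1, 0}.
Finally, together with the visible shape, these determine p as stated.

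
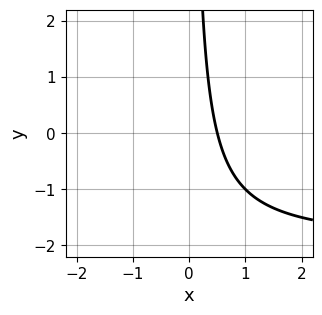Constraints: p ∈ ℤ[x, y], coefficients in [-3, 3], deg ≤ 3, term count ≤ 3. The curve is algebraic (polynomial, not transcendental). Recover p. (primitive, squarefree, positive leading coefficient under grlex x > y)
Degree: the shape is more complex than any degree-1 curve, so deg p = 2.
Against the integer gridlines: no y-intercept at any integer in the box.
Solving for integer coefficients yields p as stated.

x*y + 2*x - 1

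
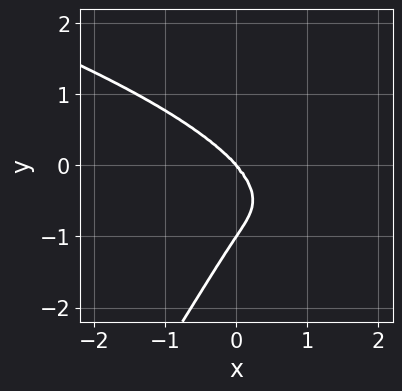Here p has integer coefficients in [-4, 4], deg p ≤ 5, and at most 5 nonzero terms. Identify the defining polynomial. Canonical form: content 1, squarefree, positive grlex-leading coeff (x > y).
deg p = 4. No degree-3 curve has this shape.
Reading off the gridlines: the y-axis gridline crossings are at y ∈ {-1, 0}; it crosses the x-axis at the gridline x = 0.
Solving for integer coefficients yields p as stated.

3*x*y^3 - 2*y^4 - 3*x^3 - 2*y^3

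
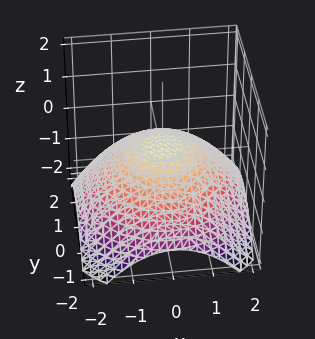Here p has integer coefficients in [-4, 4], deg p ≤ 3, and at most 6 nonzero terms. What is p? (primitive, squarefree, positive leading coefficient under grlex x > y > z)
1. Degree: no degree-1 surface has this shape, so deg p = 2.
2. Symmetries: the z-axis is an axis of rotation, so x and y enter only as x² + y².
3. Checking where it meets the axes: the y-axis gridline crossings are at y ∈ {-1, 1}; a circular section at z = 0 has radius exactly 1; the x-axis gridline crossings are at x ∈ {-1, 1}.
4. Together with the visible shape, these determine p as stated.

x^2 + y^2 + 3*z - 1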